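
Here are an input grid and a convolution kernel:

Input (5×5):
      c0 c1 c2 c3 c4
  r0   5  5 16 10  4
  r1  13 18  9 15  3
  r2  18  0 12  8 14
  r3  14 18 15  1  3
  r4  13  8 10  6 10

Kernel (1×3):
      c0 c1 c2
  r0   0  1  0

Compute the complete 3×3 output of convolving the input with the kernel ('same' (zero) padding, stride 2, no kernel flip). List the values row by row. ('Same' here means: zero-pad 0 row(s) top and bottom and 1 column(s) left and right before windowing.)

Output[0,0]: The receptive field on the zero-padded input at this output position is [0 5 5]. Elementwise product with the kernel and sum: 5·1.

5 16 4
18 12 14
13 10 10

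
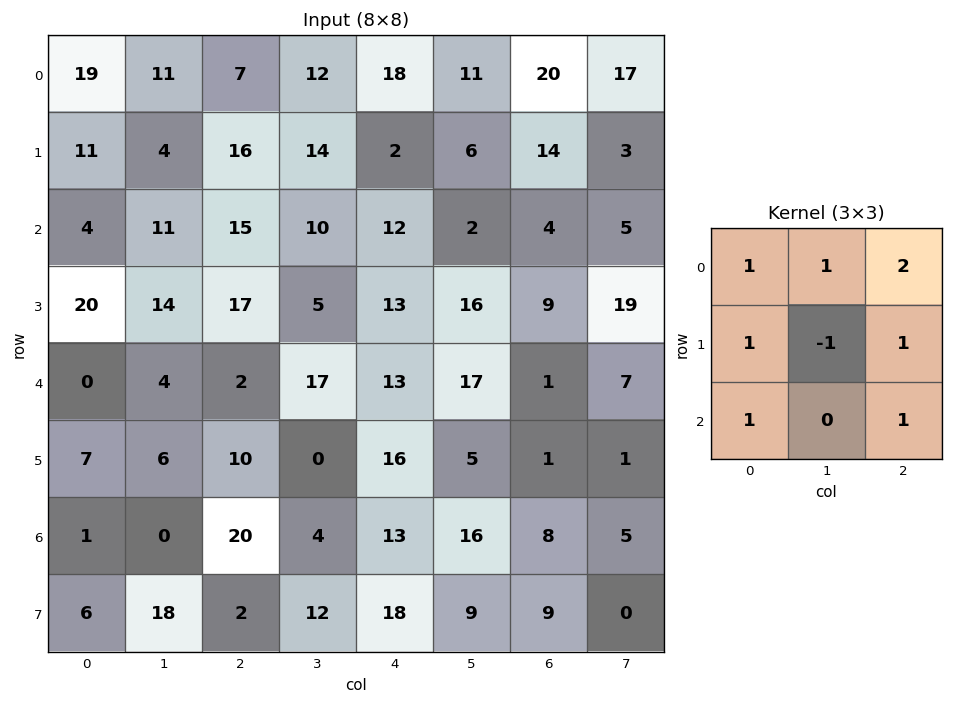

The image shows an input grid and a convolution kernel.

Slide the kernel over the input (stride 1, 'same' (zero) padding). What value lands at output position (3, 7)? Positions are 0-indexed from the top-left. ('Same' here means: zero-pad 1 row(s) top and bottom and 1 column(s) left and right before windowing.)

0

The receptive field on the zero-padded input at this output position is [4 5 0 / 9 19 0 / 1 7 0]. Elementwise product with the kernel and sum: 4·1 + 5·1 + 0·2 + 9·1 + 19·-1 + 0·1 + 1·1 + 0·1.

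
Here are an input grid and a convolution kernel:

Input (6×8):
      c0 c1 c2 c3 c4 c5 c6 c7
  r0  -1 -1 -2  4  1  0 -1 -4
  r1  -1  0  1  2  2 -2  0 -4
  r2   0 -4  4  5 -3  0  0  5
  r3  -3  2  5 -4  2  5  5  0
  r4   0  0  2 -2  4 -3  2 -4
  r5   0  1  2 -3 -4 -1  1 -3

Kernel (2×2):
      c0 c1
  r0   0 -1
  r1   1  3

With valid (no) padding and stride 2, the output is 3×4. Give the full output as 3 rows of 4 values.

Output[0,0]: The receptive field on the input at this output position is [-1 -1 / -1 0]. Elementwise product with the kernel and sum: -1·-1 + -1·1 + 0·3.
Output[0,1]: The receptive field on the input at this output position is [-2 4 / 1 2]. Elementwise product with the kernel and sum: 4·-1 + 1·1 + 2·3.

0 3 -4 -8
7 -12 17 0
3 -5 -4 -4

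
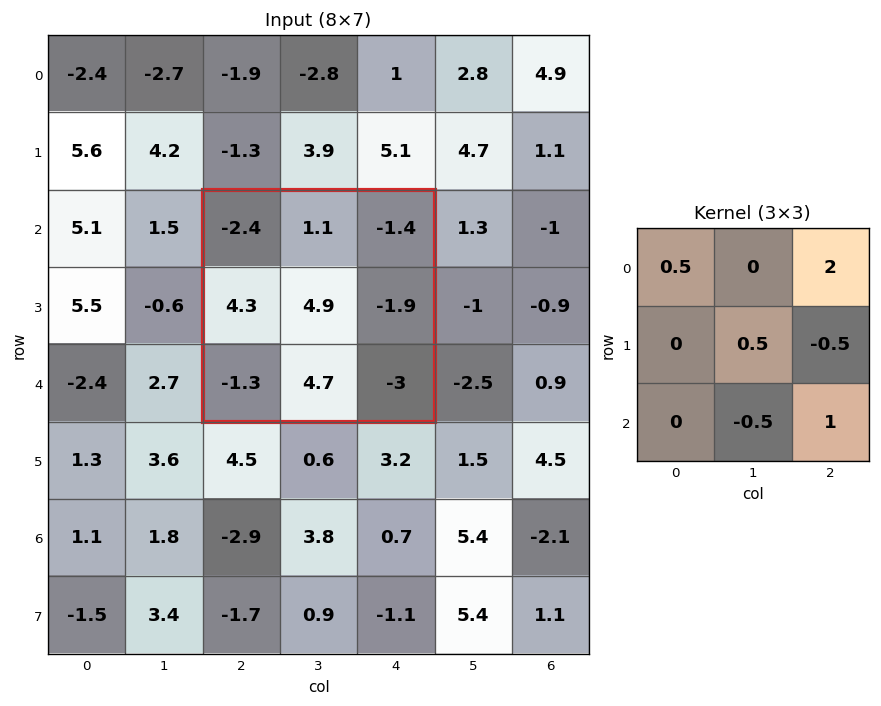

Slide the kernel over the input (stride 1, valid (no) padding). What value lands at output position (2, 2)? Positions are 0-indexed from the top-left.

The receptive field on the input at this output position is [-2.4 1.1 -1.4 / 4.3 4.9 -1.9 / -1.3 4.7 -3]. Elementwise product with the kernel and sum: -2.4·0.5 + -1.4·2 + 4.9·0.5 + -1.9·-0.5 + 4.7·-0.5 + -3·1.

-5.95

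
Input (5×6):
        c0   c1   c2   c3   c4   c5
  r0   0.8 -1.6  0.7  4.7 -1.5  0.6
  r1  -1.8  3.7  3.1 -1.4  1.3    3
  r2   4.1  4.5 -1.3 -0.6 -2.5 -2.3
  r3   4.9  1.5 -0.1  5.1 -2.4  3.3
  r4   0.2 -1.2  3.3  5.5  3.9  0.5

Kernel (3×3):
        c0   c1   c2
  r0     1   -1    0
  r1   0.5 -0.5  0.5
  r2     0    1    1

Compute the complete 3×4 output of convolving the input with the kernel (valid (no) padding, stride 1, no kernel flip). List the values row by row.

Output[0,0]: The receptive field on the input at this output position is [0.8 -1.6 0.7 / -1.8 3.7 3.1 / 4.1 4.5 -1.3]. Elementwise product with the kernel and sum: 0.8·1 + -1.6·-1 + -1.8·0.5 + 3.7·-0.5 + 3.1·0.5 + 4.5·1 + -1.3·1.

4.4 -4.6 -4.2 1.55
-4.95 8.2 5.6 -2
3.35 17.95 4.9 11.7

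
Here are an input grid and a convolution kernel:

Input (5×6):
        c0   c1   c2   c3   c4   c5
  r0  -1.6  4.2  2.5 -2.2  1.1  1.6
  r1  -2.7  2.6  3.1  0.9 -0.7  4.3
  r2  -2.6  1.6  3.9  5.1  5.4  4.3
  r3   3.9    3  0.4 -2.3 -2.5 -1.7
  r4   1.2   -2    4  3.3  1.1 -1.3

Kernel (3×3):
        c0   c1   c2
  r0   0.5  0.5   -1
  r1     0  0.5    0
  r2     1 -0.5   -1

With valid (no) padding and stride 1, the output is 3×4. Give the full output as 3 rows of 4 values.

-7.2 1.65 -4.55 -4.4
-0.35 9 9.3 -0.85
-4.7 -9.45 -0.8 3.75

Output[0,0]: The receptive field on the input at this output position is [-1.6 4.2 2.5 / -2.7 2.6 3.1 / -2.6 1.6 3.9]. Elementwise product with the kernel and sum: -1.6·0.5 + 4.2·0.5 + 2.5·-1 + 2.6·0.5 + -2.6·1 + 1.6·-0.5 + 3.9·-1.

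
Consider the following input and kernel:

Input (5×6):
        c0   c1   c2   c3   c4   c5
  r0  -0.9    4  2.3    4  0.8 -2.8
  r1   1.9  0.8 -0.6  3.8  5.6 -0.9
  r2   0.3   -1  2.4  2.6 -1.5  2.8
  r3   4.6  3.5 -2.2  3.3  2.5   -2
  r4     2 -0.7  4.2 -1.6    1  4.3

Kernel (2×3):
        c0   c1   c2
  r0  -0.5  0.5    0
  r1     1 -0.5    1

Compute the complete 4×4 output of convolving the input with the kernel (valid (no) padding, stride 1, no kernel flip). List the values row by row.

Output[0,0]: The receptive field on the input at this output position is [-0.9 4 2.3 / 1.9 0.8 -0.6]. Elementwise product with the kernel and sum: -0.9·-0.5 + 4·0.5 + 1.9·1 + 0.8·-0.5 + -0.6·1.
Output[0,1]: The receptive field on the input at this output position is [4 2.3 4 / 0.8 -0.6 3.8]. Elementwise product with the kernel and sum: 4·-0.5 + 2.3·0.5 + 0.8·1 + -0.6·-0.5 + 3.8·1.

3.35 4.05 3.95 -1.5
2.65 -0.3 1.8 7.05
-0 9.6 -1.25 -2
6 -7.25 8.75 1.8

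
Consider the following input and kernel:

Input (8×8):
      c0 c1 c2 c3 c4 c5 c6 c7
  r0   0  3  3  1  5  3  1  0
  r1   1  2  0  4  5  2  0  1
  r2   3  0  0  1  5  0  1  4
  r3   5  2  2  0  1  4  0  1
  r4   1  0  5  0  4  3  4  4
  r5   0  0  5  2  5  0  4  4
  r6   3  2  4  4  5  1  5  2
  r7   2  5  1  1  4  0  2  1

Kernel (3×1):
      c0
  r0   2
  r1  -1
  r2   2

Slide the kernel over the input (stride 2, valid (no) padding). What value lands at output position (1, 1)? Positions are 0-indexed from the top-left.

8

The receptive field on the input at this output position is [0 / 2 / 5]. Elementwise product with the kernel and sum: 0·2 + 2·-1 + 5·2.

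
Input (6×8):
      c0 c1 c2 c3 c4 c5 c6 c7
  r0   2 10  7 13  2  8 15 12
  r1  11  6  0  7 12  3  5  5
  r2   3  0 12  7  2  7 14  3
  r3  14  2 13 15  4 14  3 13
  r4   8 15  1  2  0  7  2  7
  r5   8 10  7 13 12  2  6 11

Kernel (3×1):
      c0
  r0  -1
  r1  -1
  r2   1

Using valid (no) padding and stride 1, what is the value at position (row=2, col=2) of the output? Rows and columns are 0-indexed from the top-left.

The receptive field on the input at this output position is [12 / 13 / 1]. Elementwise product with the kernel and sum: 12·-1 + 13·-1 + 1·1.

-24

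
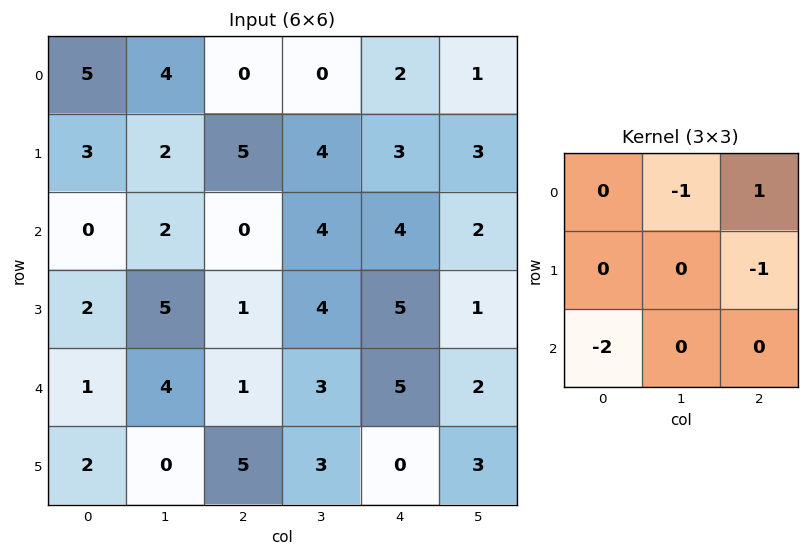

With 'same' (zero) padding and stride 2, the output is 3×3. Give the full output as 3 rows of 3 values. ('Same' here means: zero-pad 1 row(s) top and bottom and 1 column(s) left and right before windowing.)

-4 -4 -9
-3 -15 -10
-1 0 -12

Output[0,0]: The receptive field on the zero-padded input at this output position is [0 0 0 / 0 5 4 / 0 3 2]. Elementwise product with the kernel and sum: 0·-1 + 0·1 + 4·-1 + 0·-2.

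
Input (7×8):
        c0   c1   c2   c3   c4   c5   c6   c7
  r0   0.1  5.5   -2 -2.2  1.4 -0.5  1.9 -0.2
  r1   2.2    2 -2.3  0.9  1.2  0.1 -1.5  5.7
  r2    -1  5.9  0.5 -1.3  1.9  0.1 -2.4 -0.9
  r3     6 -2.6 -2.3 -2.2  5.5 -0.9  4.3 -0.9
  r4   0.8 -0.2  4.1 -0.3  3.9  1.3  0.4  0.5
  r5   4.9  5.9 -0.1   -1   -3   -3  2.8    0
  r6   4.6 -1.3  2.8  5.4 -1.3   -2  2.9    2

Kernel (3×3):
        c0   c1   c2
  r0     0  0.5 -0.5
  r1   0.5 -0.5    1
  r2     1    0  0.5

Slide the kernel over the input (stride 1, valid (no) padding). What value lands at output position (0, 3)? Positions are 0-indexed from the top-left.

-0.35

The receptive field on the input at this output position is [-2.2 1.4 -0.5 / 0.9 1.2 0.1 / -1.3 1.9 0.1]. Elementwise product with the kernel and sum: 1.4·0.5 + -0.5·-0.5 + 0.9·0.5 + 1.2·-0.5 + 0.1·1 + -1.3·1 + 0.1·0.5.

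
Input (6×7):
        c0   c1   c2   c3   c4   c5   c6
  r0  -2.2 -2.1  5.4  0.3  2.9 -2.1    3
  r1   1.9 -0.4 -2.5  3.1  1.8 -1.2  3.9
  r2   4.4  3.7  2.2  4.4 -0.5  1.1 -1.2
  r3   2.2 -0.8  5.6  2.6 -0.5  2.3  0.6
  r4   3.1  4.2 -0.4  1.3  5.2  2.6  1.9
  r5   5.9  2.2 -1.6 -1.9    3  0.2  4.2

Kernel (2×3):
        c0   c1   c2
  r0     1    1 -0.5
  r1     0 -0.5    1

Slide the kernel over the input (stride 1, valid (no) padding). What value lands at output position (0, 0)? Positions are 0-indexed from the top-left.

-9.3

The receptive field on the input at this output position is [-2.2 -2.1 5.4 / 1.9 -0.4 -2.5]. Elementwise product with the kernel and sum: -2.2·1 + -2.1·1 + 5.4·-0.5 + -0.4·-0.5 + -2.5·1.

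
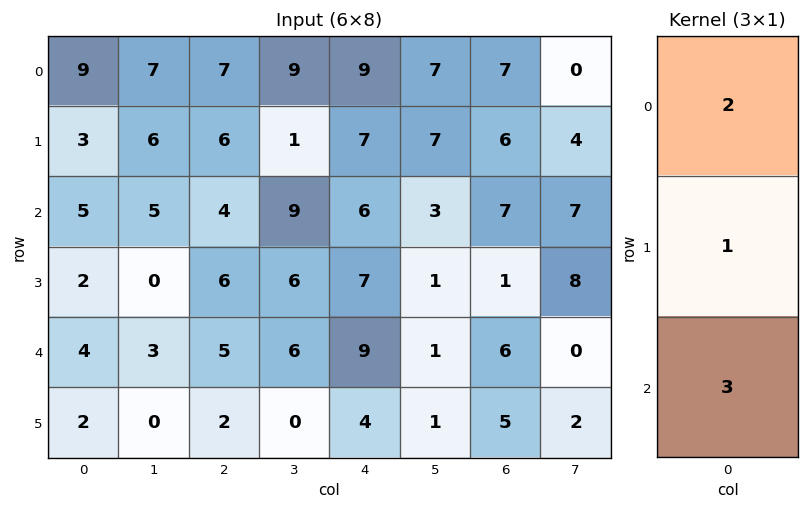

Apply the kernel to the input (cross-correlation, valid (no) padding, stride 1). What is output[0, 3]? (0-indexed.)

46

The receptive field on the input at this output position is [9 / 1 / 9]. Elementwise product with the kernel and sum: 9·2 + 1·1 + 9·3.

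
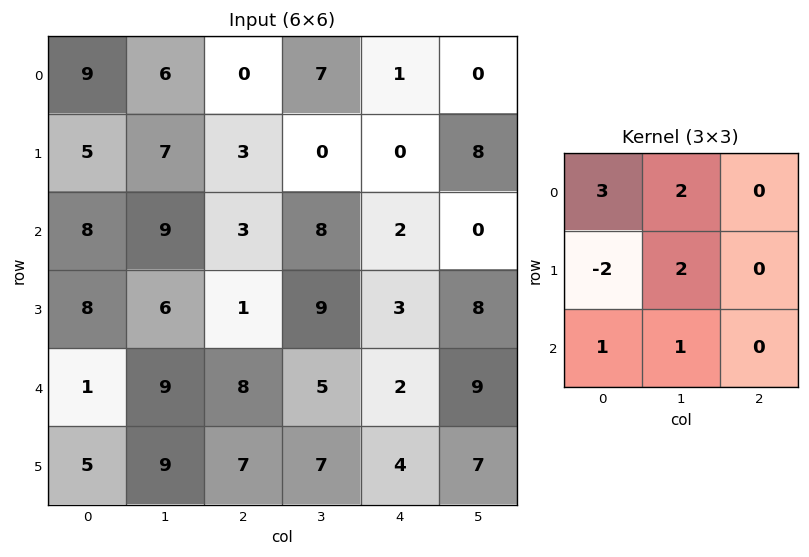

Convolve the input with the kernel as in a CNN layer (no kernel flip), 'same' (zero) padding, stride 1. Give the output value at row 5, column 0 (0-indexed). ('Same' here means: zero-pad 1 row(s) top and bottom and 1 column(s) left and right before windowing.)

12

The receptive field on the zero-padded input at this output position is [0 1 9 / 0 5 9 / 0 0 0]. Elementwise product with the kernel and sum: 0·3 + 1·2 + 0·-2 + 5·2 + 0·1 + 0·1.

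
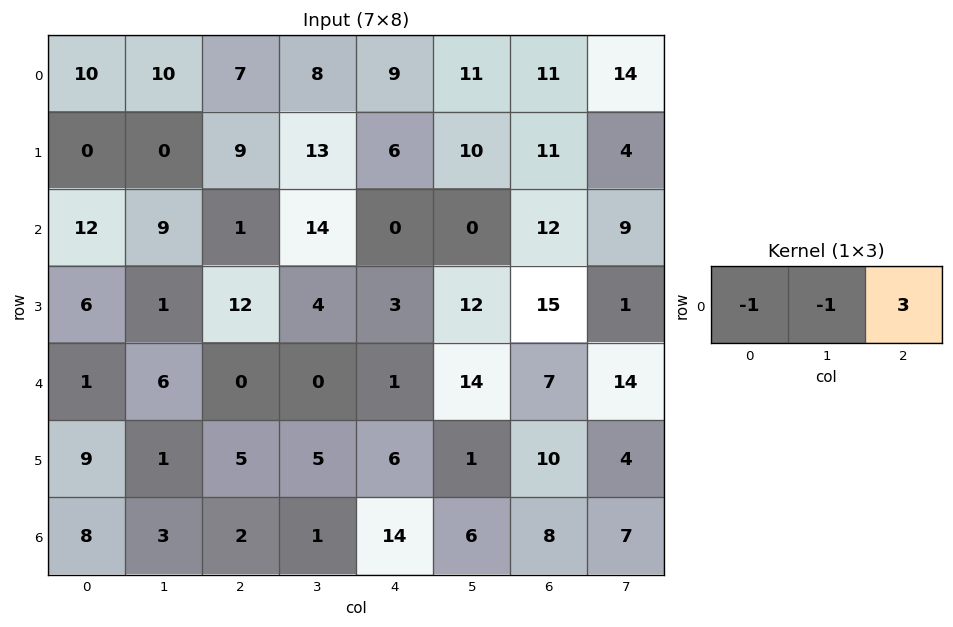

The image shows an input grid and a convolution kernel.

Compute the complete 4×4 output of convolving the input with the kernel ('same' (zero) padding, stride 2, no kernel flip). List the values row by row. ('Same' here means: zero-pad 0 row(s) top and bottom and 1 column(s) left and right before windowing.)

Output[0,0]: The receptive field on the zero-padded input at this output position is [0 10 10]. Elementwise product with the kernel and sum: 0·-1 + 10·-1 + 10·3.

20 7 16 20
15 32 -14 15
17 -6 41 21
1 -2 3 7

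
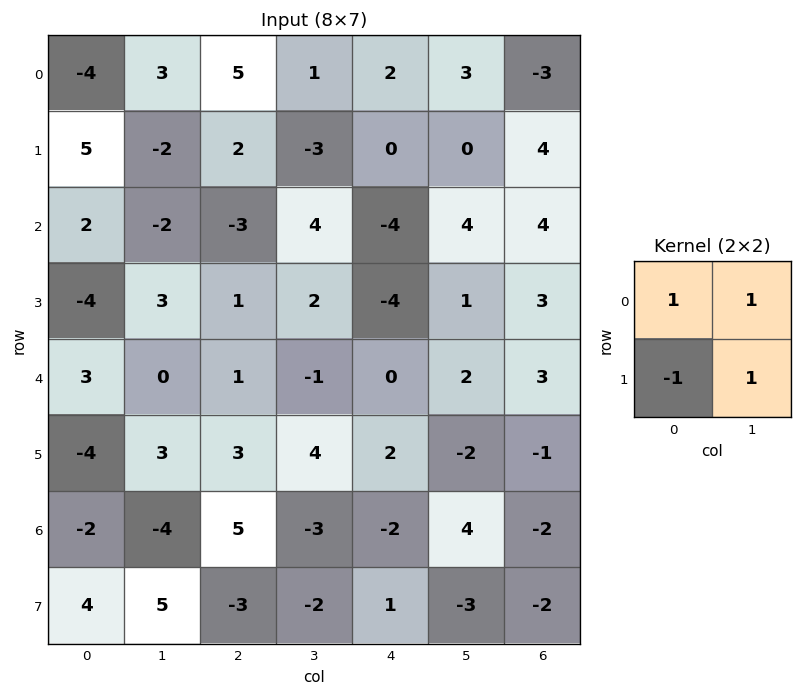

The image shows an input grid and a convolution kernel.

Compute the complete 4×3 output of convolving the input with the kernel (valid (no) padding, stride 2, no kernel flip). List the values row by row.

-8 1 5
7 2 5
10 1 -2
-5 3 -2

Output[0,0]: The receptive field on the input at this output position is [-4 3 / 5 -2]. Elementwise product with the kernel and sum: -4·1 + 3·1 + 5·-1 + -2·1.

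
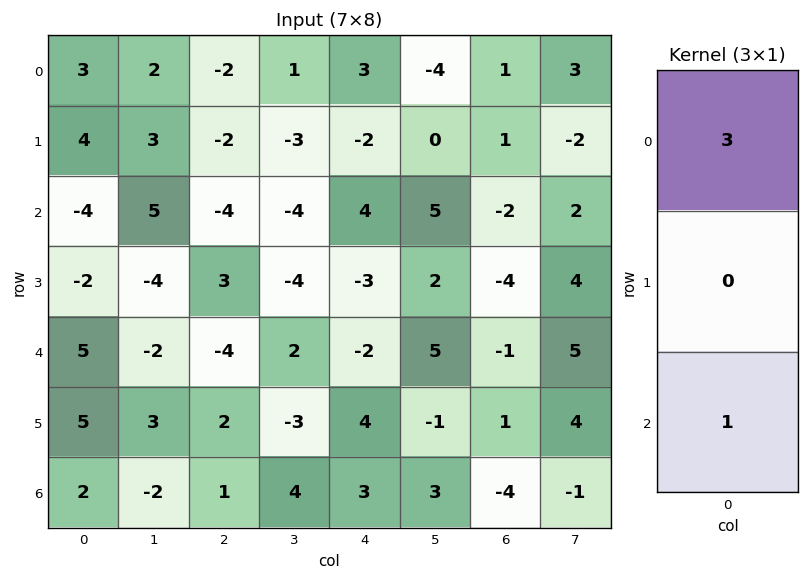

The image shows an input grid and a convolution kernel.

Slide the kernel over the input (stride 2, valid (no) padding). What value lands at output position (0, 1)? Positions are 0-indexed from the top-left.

The receptive field on the input at this output position is [-2 / -2 / -4]. Elementwise product with the kernel and sum: -2·3 + -4·1.

-10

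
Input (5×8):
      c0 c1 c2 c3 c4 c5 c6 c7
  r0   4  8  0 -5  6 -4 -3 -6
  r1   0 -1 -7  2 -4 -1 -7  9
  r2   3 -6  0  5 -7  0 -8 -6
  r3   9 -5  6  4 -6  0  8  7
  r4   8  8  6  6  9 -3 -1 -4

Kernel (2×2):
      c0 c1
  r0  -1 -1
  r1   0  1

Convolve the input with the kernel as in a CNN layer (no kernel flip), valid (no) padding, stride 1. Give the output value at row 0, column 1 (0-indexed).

-15

The receptive field on the input at this output position is [8 0 / -1 -7]. Elementwise product with the kernel and sum: 8·-1 + 0·-1 + -7·1.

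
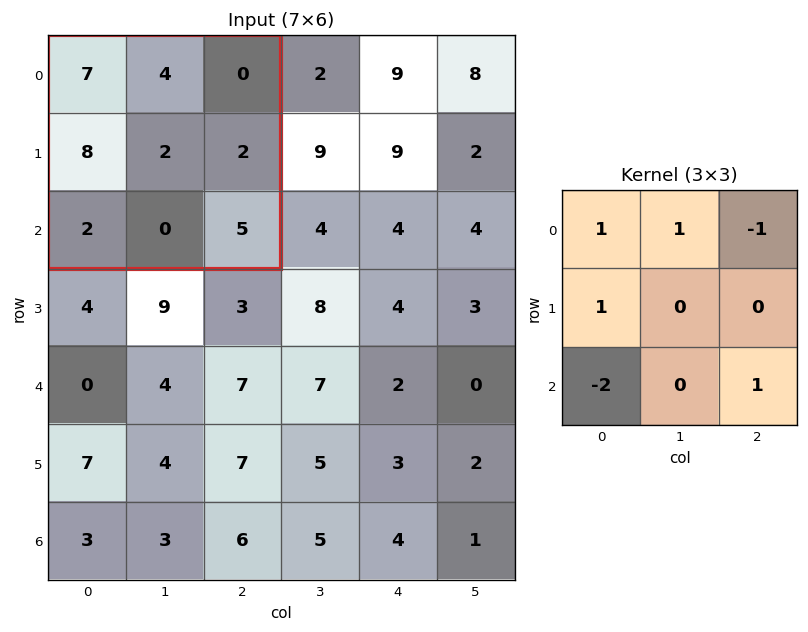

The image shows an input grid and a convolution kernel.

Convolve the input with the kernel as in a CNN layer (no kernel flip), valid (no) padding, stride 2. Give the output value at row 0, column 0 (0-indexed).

20

The receptive field on the input at this output position is [7 4 0 / 8 2 2 / 2 0 5]. Elementwise product with the kernel and sum: 7·1 + 4·1 + 0·-1 + 8·1 + 2·-2 + 5·1.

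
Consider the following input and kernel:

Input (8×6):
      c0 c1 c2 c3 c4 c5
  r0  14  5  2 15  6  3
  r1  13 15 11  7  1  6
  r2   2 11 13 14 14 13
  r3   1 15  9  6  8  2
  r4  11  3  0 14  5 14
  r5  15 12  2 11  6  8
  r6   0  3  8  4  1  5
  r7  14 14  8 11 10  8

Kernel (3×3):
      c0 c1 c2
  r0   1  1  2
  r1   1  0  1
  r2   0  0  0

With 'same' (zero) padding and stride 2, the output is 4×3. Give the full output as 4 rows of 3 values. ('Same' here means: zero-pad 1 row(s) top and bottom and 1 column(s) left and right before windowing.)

5 20 18
54 65 47
34 53 46
42 43 42

Output[0,0]: The receptive field on the zero-padded input at this output position is [0 0 0 / 0 14 5 / 0 13 15]. Elementwise product with the kernel and sum: 0·1 + 0·1 + 0·2 + 0·1 + 5·1.
Output[0,1]: The receptive field on the zero-padded input at this output position is [0 0 0 / 5 2 15 / 15 11 7]. Elementwise product with the kernel and sum: 0·1 + 0·1 + 0·2 + 5·1 + 15·1.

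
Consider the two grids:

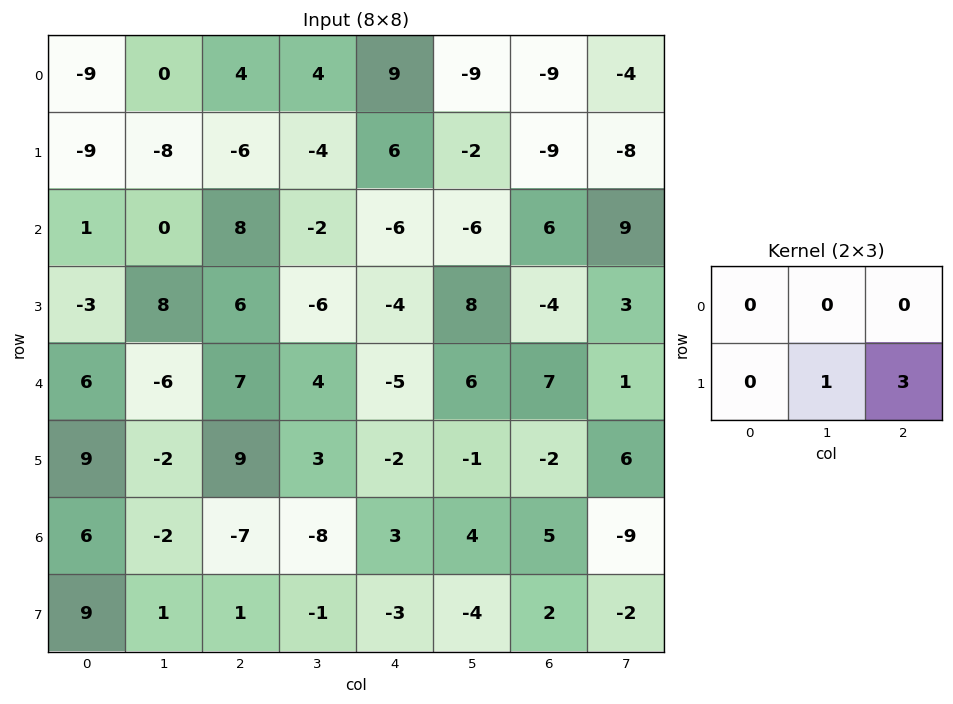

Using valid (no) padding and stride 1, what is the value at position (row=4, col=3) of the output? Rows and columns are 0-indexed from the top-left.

The receptive field on the input at this output position is [4 -5 6 / 3 -2 -1]. Elementwise product with the kernel and sum: -2·1 + -1·3.

-5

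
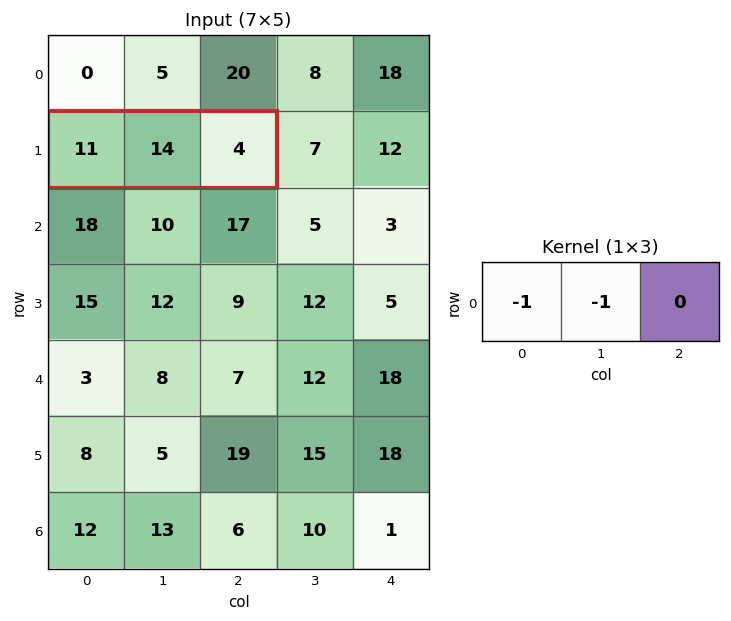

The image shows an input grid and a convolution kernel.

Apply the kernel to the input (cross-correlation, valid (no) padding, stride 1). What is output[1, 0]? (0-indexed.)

The receptive field on the input at this output position is [11 14 4]. Elementwise product with the kernel and sum: 11·-1 + 14·-1.

-25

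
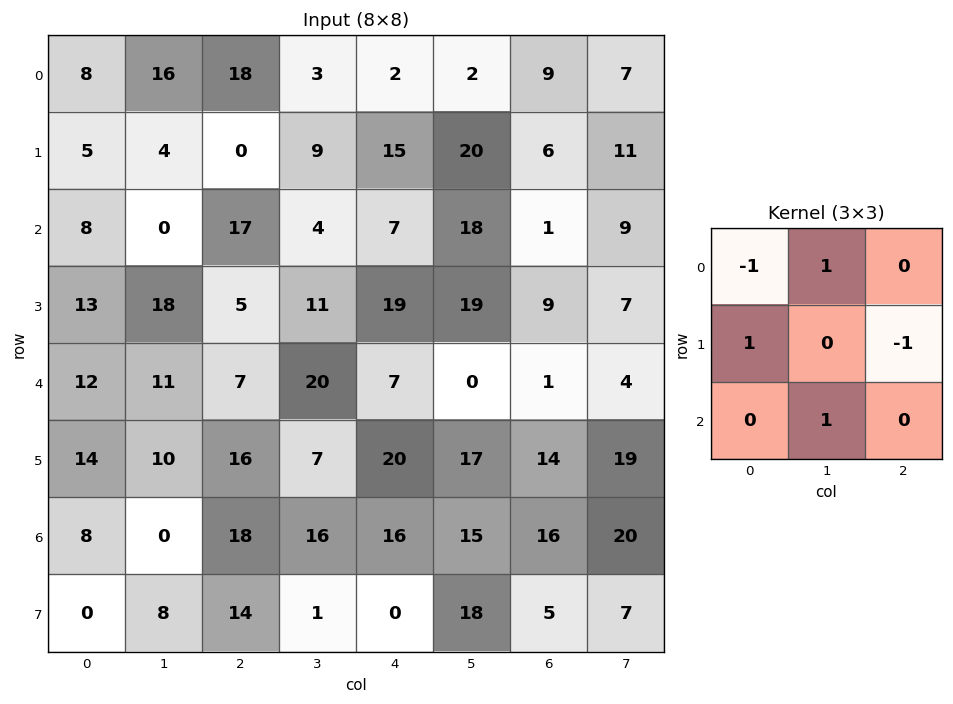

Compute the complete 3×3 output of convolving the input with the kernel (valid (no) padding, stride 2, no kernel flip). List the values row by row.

Output[0,0]: The receptive field on the input at this output position is [8 16 18 / 5 4 0 / 8 0 17]. Elementwise product with the kernel and sum: 8·-1 + 16·1 + 5·1 + 0·-1 + 0·1.

13 -26 27
11 -7 21
-3 25 14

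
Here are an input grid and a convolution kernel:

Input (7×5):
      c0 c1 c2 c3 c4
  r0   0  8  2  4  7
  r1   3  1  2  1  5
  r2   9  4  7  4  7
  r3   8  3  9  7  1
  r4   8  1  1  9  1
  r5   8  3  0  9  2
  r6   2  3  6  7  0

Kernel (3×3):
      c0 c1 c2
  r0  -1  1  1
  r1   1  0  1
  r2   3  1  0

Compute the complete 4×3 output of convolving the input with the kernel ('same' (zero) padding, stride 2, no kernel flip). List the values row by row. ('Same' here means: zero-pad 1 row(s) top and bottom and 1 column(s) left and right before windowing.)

Output[0,0]: The receptive field on the zero-padded input at this output position is [0 0 0 / 0 0 8 / 0 3 1]. Elementwise product with the kernel and sum: 0·-1 + 0·1 + 0·1 + 0·1 + 8·1 + 0·3 + 3·1.
Output[0,1]: The receptive field on the zero-padded input at this output position is [0 0 0 / 8 2 4 / 1 2 1]. Elementwise product with the kernel and sum: 0·-1 + 0·1 + 0·1 + 8·1 + 4·1 + 1·3 + 2·1.

11 17 12
16 28 30
20 32 32
14 16 0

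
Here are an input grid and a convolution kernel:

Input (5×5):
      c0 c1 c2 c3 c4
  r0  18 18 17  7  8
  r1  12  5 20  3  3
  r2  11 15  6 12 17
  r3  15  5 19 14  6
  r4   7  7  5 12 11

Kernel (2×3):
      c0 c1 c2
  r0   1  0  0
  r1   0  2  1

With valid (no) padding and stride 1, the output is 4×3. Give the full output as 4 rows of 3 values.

Output[0,0]: The receptive field on the input at this output position is [18 18 17 / 12 5 20]. Elementwise product with the kernel and sum: 18·1 + 5·2 + 20·1.
Output[0,1]: The receptive field on the input at this output position is [18 17 7 / 5 20 3]. Elementwise product with the kernel and sum: 18·1 + 20·2 + 3·1.

48 61 26
48 29 61
40 67 40
34 27 54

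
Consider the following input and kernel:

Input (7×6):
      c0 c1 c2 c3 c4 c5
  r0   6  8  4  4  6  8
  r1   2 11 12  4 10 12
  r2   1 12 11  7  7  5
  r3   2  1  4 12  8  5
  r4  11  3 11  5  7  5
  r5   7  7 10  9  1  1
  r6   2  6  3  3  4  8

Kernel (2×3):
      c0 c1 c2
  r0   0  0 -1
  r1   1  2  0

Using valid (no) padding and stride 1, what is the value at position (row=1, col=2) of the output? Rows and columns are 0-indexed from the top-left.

The receptive field on the input at this output position is [12 4 10 / 11 7 7]. Elementwise product with the kernel and sum: 10·-1 + 11·1 + 7·2.

15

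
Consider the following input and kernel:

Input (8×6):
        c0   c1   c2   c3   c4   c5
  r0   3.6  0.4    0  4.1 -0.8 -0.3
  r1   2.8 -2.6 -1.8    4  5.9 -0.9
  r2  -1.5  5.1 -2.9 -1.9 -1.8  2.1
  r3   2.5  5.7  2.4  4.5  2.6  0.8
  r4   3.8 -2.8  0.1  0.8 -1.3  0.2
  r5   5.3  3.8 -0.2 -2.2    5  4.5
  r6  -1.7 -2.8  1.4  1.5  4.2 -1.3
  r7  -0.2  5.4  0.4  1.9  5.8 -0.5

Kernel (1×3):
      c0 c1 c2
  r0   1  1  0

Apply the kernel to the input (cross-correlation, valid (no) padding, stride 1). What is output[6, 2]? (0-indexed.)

The receptive field on the input at this output position is [1.4 1.5 4.2]. Elementwise product with the kernel and sum: 1.4·1 + 1.5·1.

2.9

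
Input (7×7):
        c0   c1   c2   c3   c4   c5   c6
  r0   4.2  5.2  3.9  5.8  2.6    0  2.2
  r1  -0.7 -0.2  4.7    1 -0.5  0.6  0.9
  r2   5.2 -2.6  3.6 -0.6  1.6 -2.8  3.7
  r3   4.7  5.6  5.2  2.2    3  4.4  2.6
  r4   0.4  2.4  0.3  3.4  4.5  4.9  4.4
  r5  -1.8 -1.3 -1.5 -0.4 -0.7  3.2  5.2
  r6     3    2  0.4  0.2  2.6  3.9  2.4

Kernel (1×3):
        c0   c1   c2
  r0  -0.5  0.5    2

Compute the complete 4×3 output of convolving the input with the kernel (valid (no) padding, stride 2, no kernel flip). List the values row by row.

8.3 6.15 3.1
3.3 1.1 5.2
1.6 10.55 9
0.3 5.1 5.45

Output[0,0]: The receptive field on the input at this output position is [4.2 5.2 3.9]. Elementwise product with the kernel and sum: 4.2·-0.5 + 5.2·0.5 + 3.9·2.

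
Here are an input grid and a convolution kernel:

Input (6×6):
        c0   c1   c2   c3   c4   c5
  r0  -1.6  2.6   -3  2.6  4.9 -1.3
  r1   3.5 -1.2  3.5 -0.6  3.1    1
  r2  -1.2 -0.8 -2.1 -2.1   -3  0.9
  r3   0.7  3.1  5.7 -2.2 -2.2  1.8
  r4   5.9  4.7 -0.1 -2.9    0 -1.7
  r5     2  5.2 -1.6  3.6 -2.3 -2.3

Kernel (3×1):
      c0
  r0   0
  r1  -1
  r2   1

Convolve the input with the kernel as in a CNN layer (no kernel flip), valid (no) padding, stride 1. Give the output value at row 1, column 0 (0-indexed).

The receptive field on the input at this output position is [3.5 / -1.2 / 0.7]. Elementwise product with the kernel and sum: -1.2·-1 + 0.7·1.

1.9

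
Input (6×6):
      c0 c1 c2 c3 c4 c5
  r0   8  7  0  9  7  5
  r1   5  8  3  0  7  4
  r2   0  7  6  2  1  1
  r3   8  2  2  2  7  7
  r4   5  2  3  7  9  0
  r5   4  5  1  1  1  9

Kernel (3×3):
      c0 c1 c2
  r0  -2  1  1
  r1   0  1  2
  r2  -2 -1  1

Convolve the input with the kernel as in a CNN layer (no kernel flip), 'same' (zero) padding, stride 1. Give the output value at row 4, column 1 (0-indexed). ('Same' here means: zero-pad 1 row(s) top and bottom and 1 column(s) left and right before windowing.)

The receptive field on the zero-padded input at this output position is [8 2 2 / 5 2 3 / 4 5 1]. Elementwise product with the kernel and sum: 8·-2 + 2·1 + 2·1 + 2·1 + 3·2 + 4·-2 + 5·-1 + 1·1.

-16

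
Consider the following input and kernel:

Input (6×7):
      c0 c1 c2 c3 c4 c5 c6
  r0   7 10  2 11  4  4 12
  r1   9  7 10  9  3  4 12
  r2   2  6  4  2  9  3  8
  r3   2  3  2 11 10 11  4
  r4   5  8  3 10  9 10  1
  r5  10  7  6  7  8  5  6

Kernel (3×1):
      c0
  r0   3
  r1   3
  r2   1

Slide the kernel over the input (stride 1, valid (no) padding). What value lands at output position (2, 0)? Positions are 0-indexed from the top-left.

17

The receptive field on the input at this output position is [2 / 2 / 5]. Elementwise product with the kernel and sum: 2·3 + 2·3 + 5·1.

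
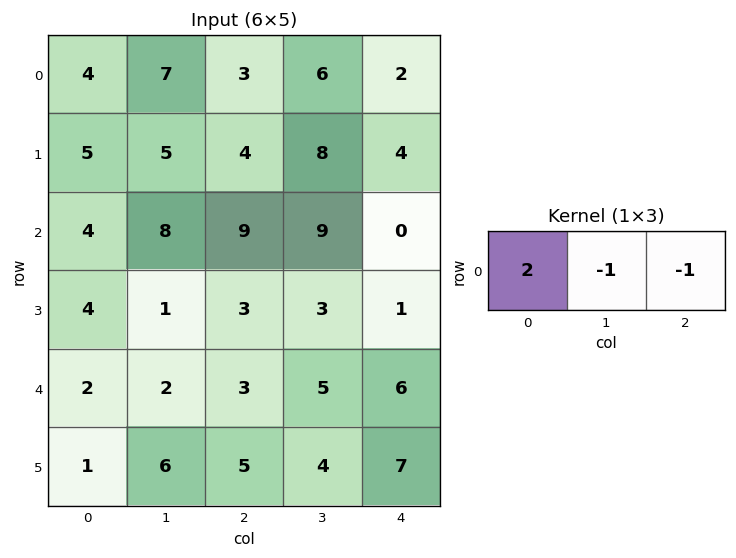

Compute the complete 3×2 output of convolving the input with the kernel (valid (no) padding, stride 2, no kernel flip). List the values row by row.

Output[0,0]: The receptive field on the input at this output position is [4 7 3]. Elementwise product with the kernel and sum: 4·2 + 7·-1 + 3·-1.
Output[0,1]: The receptive field on the input at this output position is [3 6 2]. Elementwise product with the kernel and sum: 3·2 + 6·-1 + 2·-1.

-2 -2
-9 9
-1 -5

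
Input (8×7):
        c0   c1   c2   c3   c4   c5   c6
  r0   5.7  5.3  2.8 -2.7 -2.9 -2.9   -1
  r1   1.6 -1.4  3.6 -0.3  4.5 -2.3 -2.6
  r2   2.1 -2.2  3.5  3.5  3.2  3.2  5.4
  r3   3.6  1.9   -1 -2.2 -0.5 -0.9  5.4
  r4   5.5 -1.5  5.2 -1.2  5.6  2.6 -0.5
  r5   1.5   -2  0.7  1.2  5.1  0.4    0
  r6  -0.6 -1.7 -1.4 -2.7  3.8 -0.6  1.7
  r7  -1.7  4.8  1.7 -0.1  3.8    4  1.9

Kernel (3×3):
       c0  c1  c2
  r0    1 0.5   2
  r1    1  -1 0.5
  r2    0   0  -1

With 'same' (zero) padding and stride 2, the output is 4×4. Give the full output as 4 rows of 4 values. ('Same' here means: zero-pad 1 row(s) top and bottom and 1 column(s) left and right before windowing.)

-1.65 1.45 1.05 -1.9
-7.1 -1.95 0.15 -5.8
1.35 -11.5 -10.15 4.9
-8.3 -0.8 -6.25 -1.9

Output[0,0]: The receptive field on the zero-padded input at this output position is [0 0 0 / 0 5.7 5.3 / 0 1.6 -1.4]. Elementwise product with the kernel and sum: 0·1 + 0·0.5 + 0·2 + 0·1 + 5.7·-1 + 5.3·0.5 + -1.4·-1.
Output[0,1]: The receptive field on the zero-padded input at this output position is [0 0 0 / 5.3 2.8 -2.7 / -1.4 3.6 -0.3]. Elementwise product with the kernel and sum: 0·1 + 0·0.5 + 0·2 + 5.3·1 + 2.8·-1 + -2.7·0.5 + -0.3·-1.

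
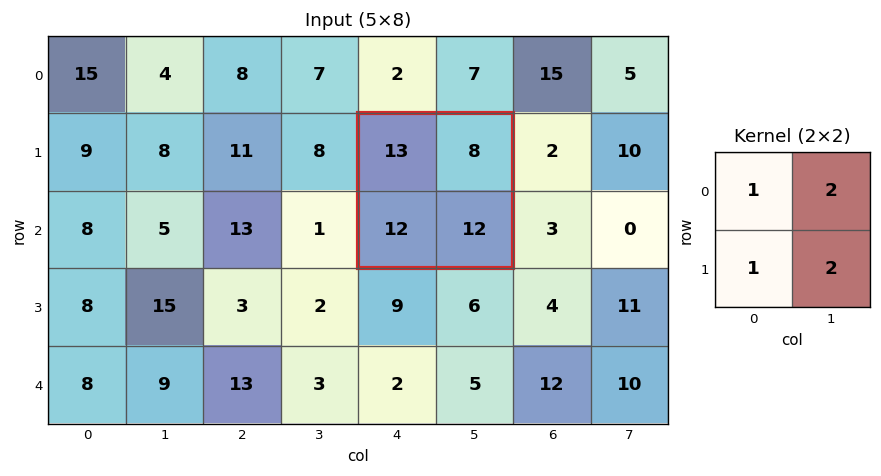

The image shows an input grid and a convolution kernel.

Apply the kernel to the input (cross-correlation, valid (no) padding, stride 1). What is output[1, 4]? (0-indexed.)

65

The receptive field on the input at this output position is [13 8 / 12 12]. Elementwise product with the kernel and sum: 13·1 + 8·2 + 12·1 + 12·2.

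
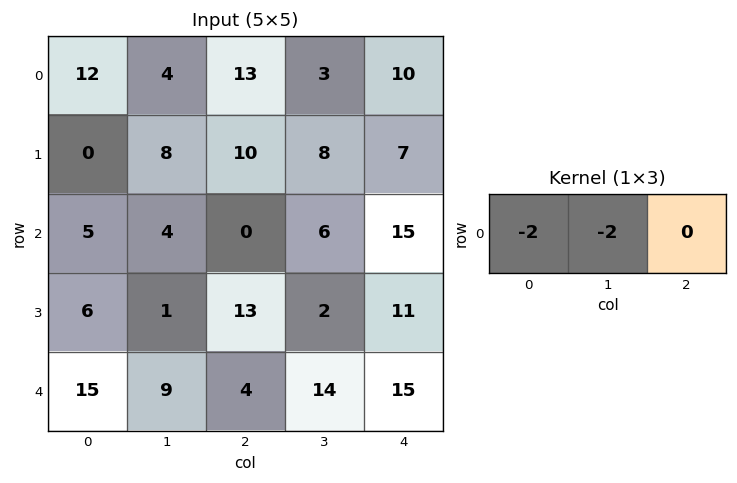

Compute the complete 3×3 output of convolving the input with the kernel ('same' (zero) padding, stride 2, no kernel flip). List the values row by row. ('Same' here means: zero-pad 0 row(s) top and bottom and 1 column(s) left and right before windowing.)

Output[0,0]: The receptive field on the zero-padded input at this output position is [0 12 4]. Elementwise product with the kernel and sum: 0·-2 + 12·-2.
Output[0,1]: The receptive field on the zero-padded input at this output position is [4 13 3]. Elementwise product with the kernel and sum: 4·-2 + 13·-2.

-24 -34 -26
-10 -8 -42
-30 -26 -58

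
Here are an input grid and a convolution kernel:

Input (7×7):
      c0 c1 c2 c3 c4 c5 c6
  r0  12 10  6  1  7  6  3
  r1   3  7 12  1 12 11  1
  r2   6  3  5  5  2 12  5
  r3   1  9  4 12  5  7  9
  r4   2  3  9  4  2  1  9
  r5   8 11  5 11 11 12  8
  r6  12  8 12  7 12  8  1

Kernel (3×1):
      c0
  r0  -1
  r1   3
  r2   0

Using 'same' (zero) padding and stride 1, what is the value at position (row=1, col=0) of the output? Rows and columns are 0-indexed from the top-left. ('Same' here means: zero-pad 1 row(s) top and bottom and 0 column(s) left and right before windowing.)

The receptive field on the zero-padded input at this output position is [12 / 3 / 6]. Elementwise product with the kernel and sum: 12·-1 + 3·3.

-3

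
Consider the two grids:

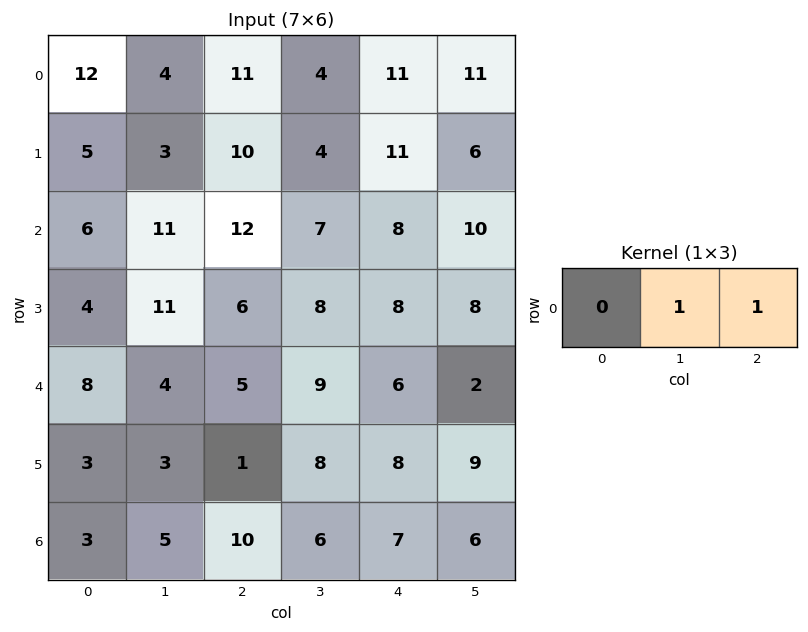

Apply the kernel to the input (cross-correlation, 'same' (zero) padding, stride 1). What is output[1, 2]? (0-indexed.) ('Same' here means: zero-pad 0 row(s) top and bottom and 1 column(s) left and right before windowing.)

14

The receptive field on the zero-padded input at this output position is [3 10 4]. Elementwise product with the kernel and sum: 10·1 + 4·1.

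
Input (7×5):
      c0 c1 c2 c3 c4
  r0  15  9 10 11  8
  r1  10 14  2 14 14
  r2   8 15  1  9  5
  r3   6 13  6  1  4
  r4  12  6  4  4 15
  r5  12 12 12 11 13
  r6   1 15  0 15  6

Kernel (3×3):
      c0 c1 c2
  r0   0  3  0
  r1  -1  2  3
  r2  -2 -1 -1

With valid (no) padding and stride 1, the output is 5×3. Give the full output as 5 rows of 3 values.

Output[0,0]: The receptive field on the input at this output position is [15 9 10 / 10 14 2 / 8 15 1]. Elementwise product with the kernel and sum: 9·3 + 10·-1 + 14·2 + 2·3 + 8·-2 + 15·-1 + 1·-1.

19 22 85
36 -13 57
49 -15 8
3 -15 4
49 12 40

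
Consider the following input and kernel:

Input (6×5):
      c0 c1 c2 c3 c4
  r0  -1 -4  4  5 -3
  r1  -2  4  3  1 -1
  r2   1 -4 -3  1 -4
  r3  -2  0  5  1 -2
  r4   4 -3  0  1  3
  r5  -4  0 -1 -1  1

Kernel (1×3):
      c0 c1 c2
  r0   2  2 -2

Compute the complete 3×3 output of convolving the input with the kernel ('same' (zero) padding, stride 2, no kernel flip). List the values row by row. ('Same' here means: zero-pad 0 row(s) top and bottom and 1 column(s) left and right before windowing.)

Output[0,0]: The receptive field on the zero-padded input at this output position is [0 -1 -4]. Elementwise product with the kernel and sum: 0·2 + -1·2 + -4·-2.
Output[0,1]: The receptive field on the zero-padded input at this output position is [-4 4 5]. Elementwise product with the kernel and sum: -4·2 + 4·2 + 5·-2.

6 -10 4
10 -16 -6
14 -8 8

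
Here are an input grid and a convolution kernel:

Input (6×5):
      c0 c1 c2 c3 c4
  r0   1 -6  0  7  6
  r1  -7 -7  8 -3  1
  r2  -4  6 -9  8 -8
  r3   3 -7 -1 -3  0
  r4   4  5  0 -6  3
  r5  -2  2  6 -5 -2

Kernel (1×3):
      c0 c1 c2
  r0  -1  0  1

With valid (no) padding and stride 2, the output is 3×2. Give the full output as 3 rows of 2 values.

-1 6
-5 1
-4 3

Output[0,0]: The receptive field on the input at this output position is [1 -6 0]. Elementwise product with the kernel and sum: 1·-1 + 0·1.
Output[0,1]: The receptive field on the input at this output position is [0 7 6]. Elementwise product with the kernel and sum: 0·-1 + 6·1.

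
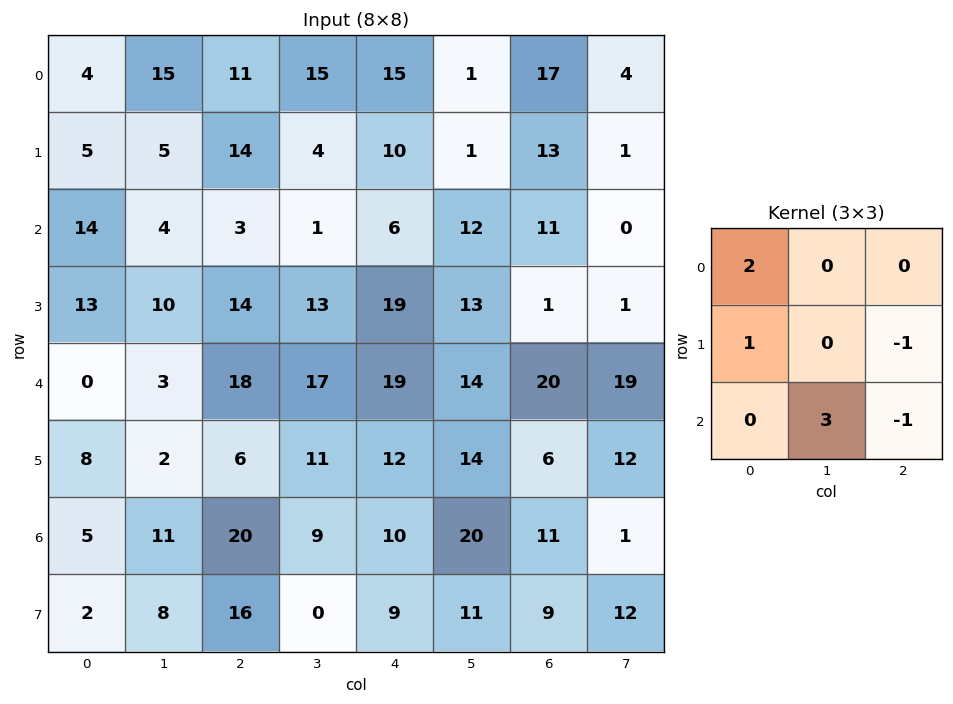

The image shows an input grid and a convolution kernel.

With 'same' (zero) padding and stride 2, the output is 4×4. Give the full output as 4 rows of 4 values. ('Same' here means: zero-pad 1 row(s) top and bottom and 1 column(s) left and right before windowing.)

-5 38 43 35
25 42 41 16
19 13 51 27
-13 54 27 62

Output[0,0]: The receptive field on the zero-padded input at this output position is [0 0 0 / 0 4 15 / 0 5 5]. Elementwise product with the kernel and sum: 0·2 + 0·1 + 15·-1 + 5·3 + 5·-1.
Output[0,1]: The receptive field on the zero-padded input at this output position is [0 0 0 / 15 11 15 / 5 14 4]. Elementwise product with the kernel and sum: 0·2 + 15·1 + 15·-1 + 14·3 + 4·-1.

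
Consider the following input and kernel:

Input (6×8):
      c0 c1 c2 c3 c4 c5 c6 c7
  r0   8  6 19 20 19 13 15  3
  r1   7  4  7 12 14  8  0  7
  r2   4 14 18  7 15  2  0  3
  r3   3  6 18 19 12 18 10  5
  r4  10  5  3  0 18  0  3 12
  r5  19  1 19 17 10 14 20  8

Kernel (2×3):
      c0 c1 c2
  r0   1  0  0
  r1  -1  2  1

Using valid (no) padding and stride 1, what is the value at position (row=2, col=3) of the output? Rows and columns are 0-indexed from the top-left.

30

The receptive field on the input at this output position is [7 15 2 / 19 12 18]. Elementwise product with the kernel and sum: 7·1 + 19·-1 + 12·2 + 18·1.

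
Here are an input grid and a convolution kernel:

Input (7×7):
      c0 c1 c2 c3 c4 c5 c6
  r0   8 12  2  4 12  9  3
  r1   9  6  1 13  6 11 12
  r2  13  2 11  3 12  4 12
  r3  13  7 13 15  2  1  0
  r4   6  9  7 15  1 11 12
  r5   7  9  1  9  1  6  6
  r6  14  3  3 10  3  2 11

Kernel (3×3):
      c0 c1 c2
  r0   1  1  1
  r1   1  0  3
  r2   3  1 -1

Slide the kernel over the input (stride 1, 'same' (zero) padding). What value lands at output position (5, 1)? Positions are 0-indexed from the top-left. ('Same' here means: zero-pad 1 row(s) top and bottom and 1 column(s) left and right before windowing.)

The receptive field on the zero-padded input at this output position is [6 9 7 / 7 9 1 / 14 3 3]. Elementwise product with the kernel and sum: 6·1 + 9·1 + 7·1 + 7·1 + 1·3 + 14·3 + 3·1 + 3·-1.

74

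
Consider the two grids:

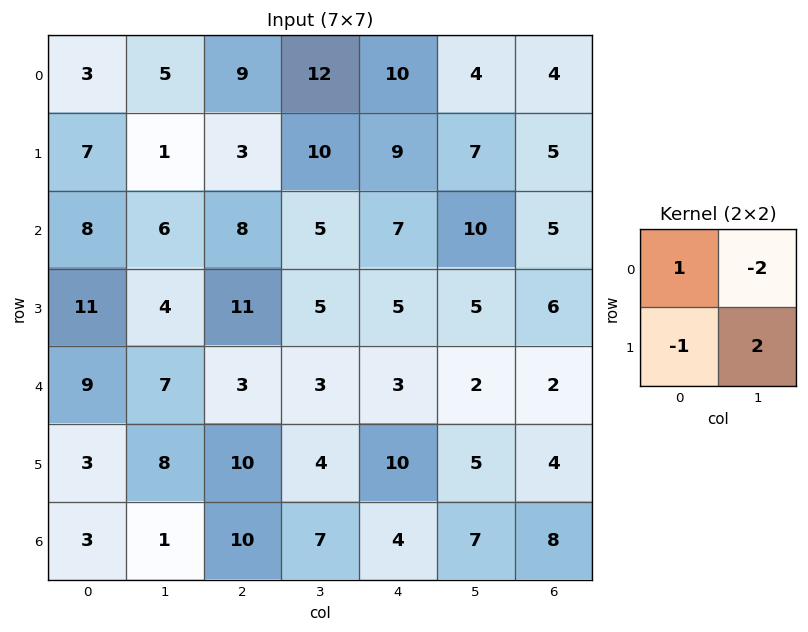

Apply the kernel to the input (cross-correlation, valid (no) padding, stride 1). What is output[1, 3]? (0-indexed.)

1

The receptive field on the input at this output position is [10 9 / 5 7]. Elementwise product with the kernel and sum: 10·1 + 9·-2 + 5·-1 + 7·2.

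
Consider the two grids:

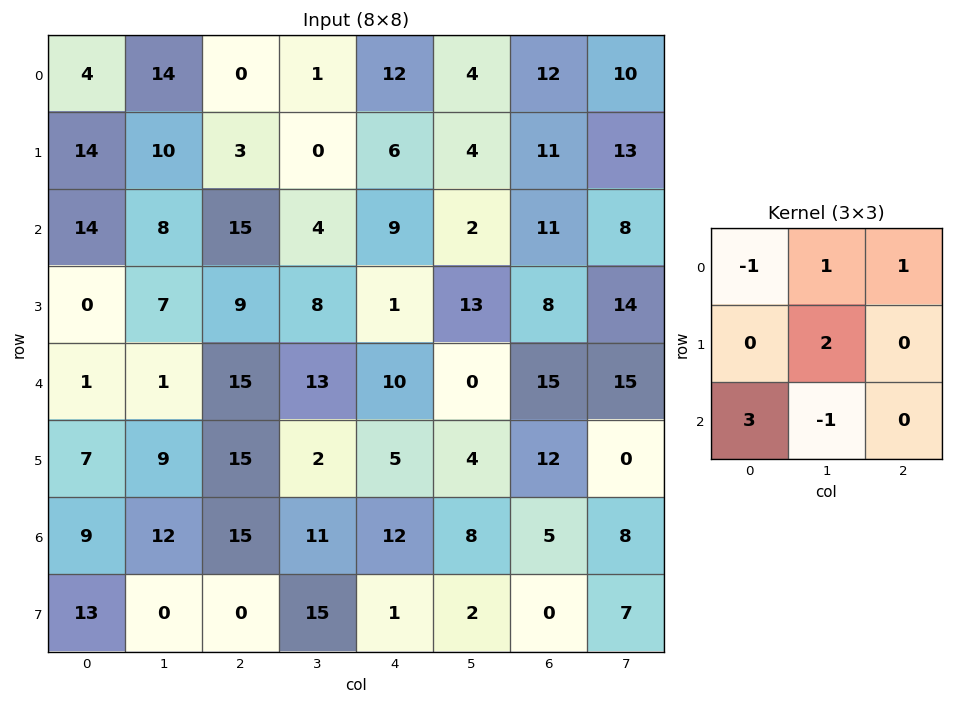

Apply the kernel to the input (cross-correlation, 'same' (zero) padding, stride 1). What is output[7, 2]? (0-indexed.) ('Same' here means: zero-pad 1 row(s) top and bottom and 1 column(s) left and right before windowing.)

14

The receptive field on the zero-padded input at this output position is [12 15 11 / 0 0 15 / 0 0 0]. Elementwise product with the kernel and sum: 12·-1 + 15·1 + 11·1 + 0·2 + 0·3 + 0·-1.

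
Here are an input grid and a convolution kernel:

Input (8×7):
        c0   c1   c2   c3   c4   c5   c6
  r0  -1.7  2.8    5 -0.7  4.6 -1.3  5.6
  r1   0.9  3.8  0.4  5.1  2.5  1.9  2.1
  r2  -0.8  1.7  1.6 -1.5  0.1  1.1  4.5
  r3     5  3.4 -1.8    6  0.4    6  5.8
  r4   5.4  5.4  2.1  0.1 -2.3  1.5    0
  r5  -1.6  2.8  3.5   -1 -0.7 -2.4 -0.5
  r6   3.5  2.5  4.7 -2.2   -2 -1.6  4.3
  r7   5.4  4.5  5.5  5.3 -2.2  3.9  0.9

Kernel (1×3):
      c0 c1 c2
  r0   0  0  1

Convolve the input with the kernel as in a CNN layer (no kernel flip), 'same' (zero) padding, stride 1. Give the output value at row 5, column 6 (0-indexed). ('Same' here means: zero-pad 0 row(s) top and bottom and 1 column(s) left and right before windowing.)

The receptive field on the zero-padded input at this output position is [-2.4 -0.5 0]. Elementwise product with the kernel and sum: 0·1.

0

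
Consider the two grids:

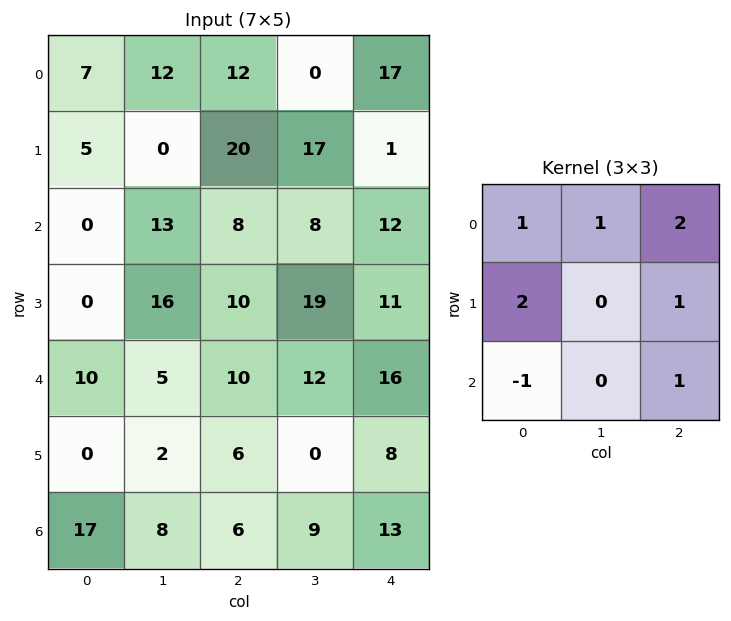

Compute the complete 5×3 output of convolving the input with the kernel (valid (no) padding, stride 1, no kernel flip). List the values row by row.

Output[0,0]: The receptive field on the input at this output position is [7 12 12 / 5 0 20 / 0 13 8]. Elementwise product with the kernel and sum: 7·1 + 12·1 + 12·2 + 5·2 + 20·1 + 0·-1 + 8·1.

81 36 91
63 91 68
39 95 77
72 84 89
30 44 81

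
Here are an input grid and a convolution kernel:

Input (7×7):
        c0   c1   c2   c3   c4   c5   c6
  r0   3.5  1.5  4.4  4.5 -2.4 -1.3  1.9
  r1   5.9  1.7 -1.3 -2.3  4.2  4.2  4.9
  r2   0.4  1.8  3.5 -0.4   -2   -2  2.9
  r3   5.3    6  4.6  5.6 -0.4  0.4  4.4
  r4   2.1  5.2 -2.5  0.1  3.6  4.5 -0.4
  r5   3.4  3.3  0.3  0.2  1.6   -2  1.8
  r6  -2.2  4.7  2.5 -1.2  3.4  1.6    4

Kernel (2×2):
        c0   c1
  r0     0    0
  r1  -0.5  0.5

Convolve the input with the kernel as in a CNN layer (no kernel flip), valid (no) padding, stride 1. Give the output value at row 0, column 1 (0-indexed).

-1.5

The receptive field on the input at this output position is [1.5 4.4 / 1.7 -1.3]. Elementwise product with the kernel and sum: 1.7·-0.5 + -1.3·0.5.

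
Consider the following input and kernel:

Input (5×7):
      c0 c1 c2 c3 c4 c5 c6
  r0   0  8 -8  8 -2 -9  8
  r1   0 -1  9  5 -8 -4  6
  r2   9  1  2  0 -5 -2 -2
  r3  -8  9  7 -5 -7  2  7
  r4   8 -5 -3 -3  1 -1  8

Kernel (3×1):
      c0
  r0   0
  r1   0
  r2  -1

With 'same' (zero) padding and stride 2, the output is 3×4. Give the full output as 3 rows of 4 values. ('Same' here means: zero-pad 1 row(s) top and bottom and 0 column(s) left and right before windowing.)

0 -9 8 -6
8 -7 7 -7
0 0 0 0

Output[0,0]: The receptive field on the zero-padded input at this output position is [0 / 0 / 0]. Elementwise product with the kernel and sum: 0·-1.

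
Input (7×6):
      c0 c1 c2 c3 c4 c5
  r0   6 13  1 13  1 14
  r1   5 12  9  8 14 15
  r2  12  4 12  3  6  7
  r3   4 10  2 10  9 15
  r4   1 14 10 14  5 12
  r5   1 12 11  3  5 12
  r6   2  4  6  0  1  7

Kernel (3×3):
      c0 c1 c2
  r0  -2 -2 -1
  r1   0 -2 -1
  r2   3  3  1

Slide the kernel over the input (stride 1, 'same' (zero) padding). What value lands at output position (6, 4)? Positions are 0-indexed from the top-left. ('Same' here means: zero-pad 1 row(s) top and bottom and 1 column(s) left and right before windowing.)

The receptive field on the zero-padded input at this output position is [3 5 12 / 0 1 7 / 0 0 0]. Elementwise product with the kernel and sum: 3·-2 + 5·-2 + 12·-1 + 1·-2 + 7·-1 + 0·3 + 0·3 + 0·1.

-37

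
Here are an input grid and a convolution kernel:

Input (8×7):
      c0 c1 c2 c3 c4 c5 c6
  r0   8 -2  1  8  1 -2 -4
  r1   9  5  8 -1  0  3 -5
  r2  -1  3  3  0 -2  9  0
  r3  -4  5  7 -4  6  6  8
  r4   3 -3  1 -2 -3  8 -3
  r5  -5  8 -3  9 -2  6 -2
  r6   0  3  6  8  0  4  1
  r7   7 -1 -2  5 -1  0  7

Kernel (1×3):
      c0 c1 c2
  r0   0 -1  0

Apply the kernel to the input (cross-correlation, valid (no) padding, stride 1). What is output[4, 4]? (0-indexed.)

The receptive field on the input at this output position is [-3 8 -3]. Elementwise product with the kernel and sum: 8·-1.

-8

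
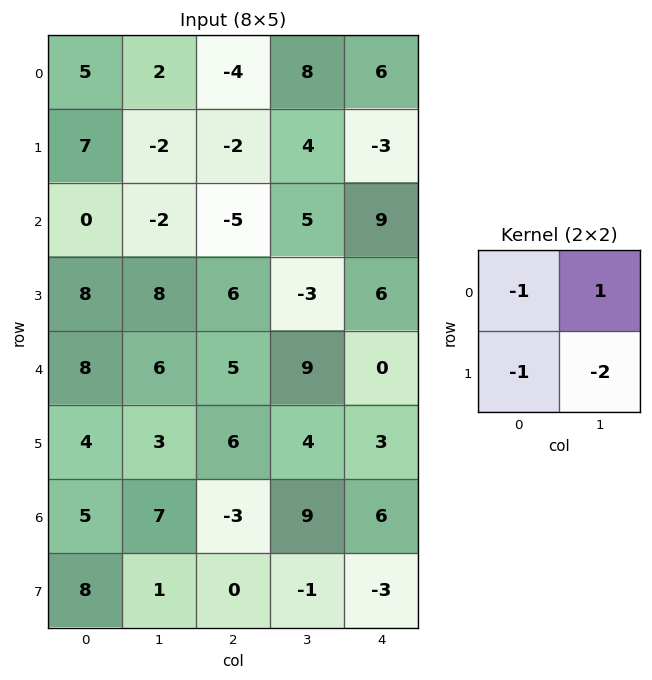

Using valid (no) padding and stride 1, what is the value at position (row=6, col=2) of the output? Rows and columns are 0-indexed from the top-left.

14

The receptive field on the input at this output position is [-3 9 / 0 -1]. Elementwise product with the kernel and sum: -3·-1 + 9·1 + 0·-1 + -1·-2.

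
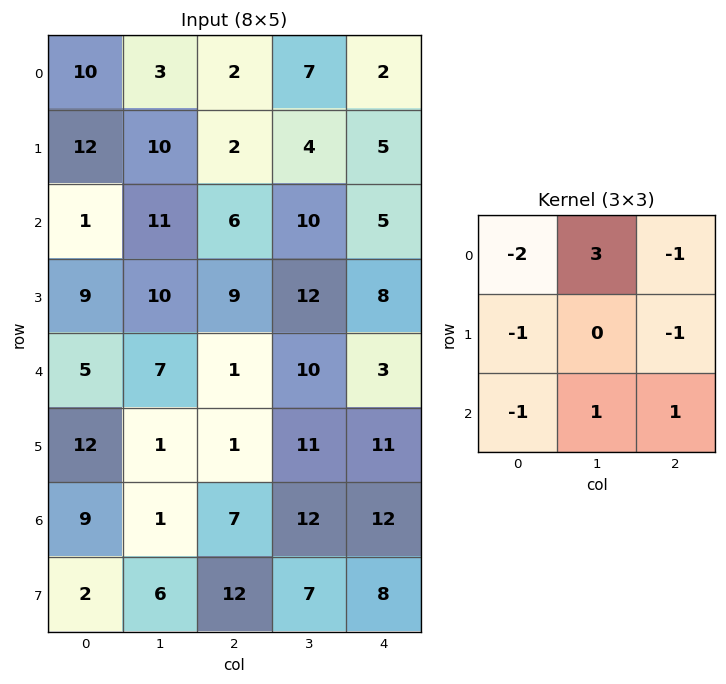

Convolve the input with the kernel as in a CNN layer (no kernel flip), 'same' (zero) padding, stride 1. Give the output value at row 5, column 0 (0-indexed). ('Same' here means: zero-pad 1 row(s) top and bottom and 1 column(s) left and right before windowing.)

The receptive field on the zero-padded input at this output position is [0 5 7 / 0 12 1 / 0 9 1]. Elementwise product with the kernel and sum: 0·-2 + 5·3 + 7·-1 + 0·-1 + 1·-1 + 0·-1 + 9·1 + 1·1.

17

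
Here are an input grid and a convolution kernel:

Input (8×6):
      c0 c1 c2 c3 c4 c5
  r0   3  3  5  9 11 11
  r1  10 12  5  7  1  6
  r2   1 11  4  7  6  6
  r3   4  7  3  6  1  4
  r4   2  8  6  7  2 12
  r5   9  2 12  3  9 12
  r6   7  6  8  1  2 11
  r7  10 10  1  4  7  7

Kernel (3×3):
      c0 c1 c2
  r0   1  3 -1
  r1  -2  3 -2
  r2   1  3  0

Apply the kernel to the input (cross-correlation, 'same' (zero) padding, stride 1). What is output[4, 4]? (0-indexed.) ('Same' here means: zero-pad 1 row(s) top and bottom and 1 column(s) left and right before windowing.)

3

The receptive field on the zero-padded input at this output position is [6 1 4 / 7 2 12 / 3 9 12]. Elementwise product with the kernel and sum: 6·1 + 1·3 + 4·-1 + 7·-2 + 2·3 + 12·-2 + 3·1 + 9·3.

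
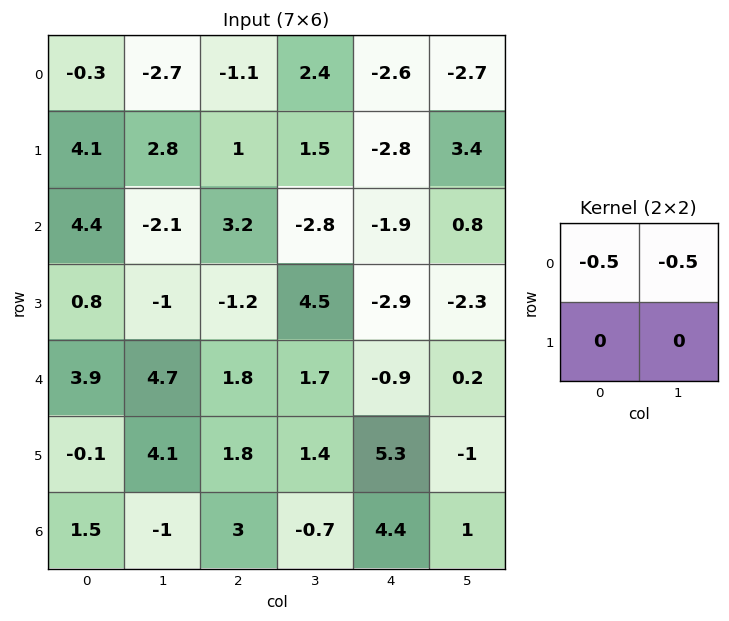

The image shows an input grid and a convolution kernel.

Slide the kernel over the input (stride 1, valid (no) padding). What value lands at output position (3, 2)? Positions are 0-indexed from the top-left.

The receptive field on the input at this output position is [-1.2 4.5 / 1.8 1.7]. Elementwise product with the kernel and sum: -1.2·-0.5 + 4.5·-0.5.

-1.65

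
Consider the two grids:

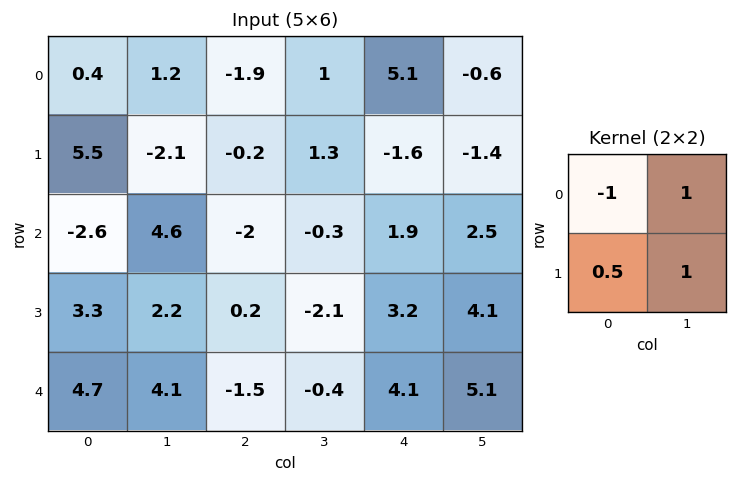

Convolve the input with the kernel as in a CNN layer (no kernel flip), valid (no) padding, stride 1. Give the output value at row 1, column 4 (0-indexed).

3.65

The receptive field on the input at this output position is [-1.6 -1.4 / 1.9 2.5]. Elementwise product with the kernel and sum: -1.6·-1 + -1.4·1 + 1.9·0.5 + 2.5·1.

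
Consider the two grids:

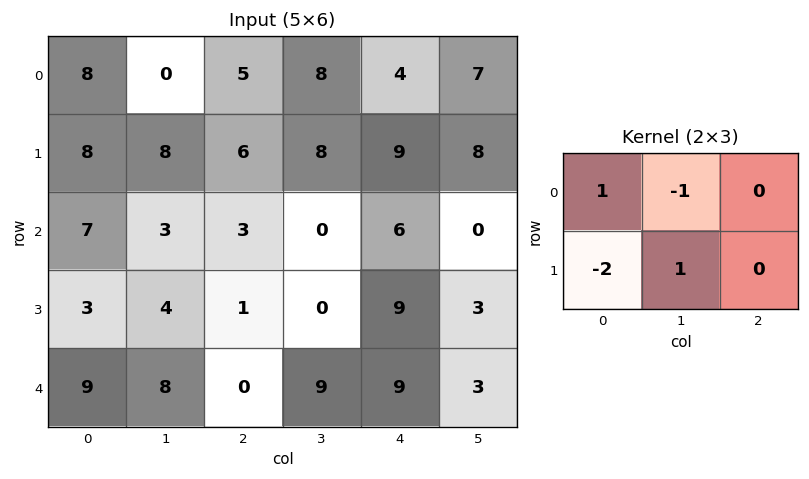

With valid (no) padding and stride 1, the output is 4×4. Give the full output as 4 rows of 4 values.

Output[0,0]: The receptive field on the input at this output position is [8 0 5 / 8 8 6]. Elementwise product with the kernel and sum: 8·1 + 0·-1 + 8·-2 + 8·1.

0 -15 -7 -3
-11 -1 -8 5
2 -7 1 3
-11 -13 10 -18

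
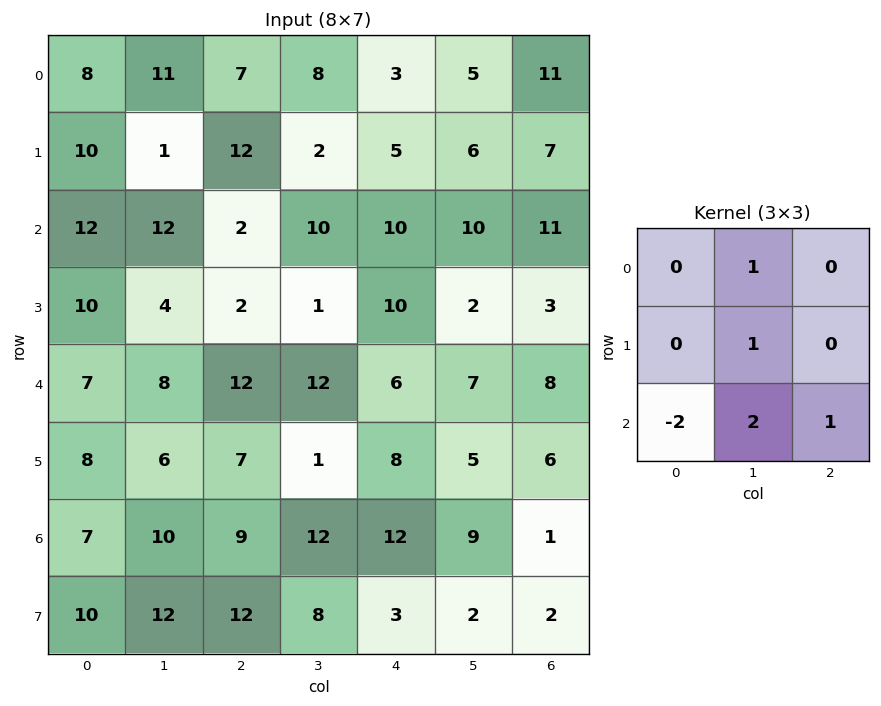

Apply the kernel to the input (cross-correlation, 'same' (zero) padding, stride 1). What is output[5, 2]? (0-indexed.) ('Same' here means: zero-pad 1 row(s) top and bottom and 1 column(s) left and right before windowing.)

29

The receptive field on the zero-padded input at this output position is [8 12 12 / 6 7 1 / 10 9 12]. Elementwise product with the kernel and sum: 12·1 + 7·1 + 10·-2 + 9·2 + 12·1.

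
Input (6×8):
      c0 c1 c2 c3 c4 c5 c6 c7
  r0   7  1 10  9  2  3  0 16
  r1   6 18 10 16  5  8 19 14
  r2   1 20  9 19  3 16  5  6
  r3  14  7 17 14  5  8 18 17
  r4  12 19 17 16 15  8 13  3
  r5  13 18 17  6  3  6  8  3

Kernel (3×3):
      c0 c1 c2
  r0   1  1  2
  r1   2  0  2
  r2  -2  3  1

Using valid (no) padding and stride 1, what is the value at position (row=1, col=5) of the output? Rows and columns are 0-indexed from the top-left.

154

The receptive field on the input at this output position is [8 19 14 / 16 5 6 / 8 18 17]. Elementwise product with the kernel and sum: 8·1 + 19·1 + 14·2 + 16·2 + 6·2 + 8·-2 + 18·3 + 17·1.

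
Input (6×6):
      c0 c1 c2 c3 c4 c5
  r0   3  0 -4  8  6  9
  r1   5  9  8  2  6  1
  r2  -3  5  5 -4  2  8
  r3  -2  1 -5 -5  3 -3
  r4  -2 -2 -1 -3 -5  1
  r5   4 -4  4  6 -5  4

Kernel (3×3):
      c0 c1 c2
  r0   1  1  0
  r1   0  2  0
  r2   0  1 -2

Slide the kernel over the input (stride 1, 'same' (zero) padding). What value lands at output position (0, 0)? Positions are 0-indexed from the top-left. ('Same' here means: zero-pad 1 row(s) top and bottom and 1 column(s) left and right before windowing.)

The receptive field on the zero-padded input at this output position is [0 0 0 / 0 3 0 / 0 5 9]. Elementwise product with the kernel and sum: 0·1 + 0·1 + 3·2 + 5·1 + 9·-2.

-7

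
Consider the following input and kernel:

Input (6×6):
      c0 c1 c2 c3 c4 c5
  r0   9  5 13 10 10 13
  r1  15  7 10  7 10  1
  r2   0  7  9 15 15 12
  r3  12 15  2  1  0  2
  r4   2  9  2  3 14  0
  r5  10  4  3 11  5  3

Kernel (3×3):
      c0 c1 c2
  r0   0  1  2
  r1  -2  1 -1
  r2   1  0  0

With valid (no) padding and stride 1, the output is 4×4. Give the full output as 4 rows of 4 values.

-2 29 16 46
37 19 11 -14
16 19 44 38
32 -11 -11 23

Output[0,0]: The receptive field on the input at this output position is [9 5 13 / 15 7 10 / 0 7 9]. Elementwise product with the kernel and sum: 5·1 + 13·2 + 15·-2 + 7·1 + 10·-1 + 0·1.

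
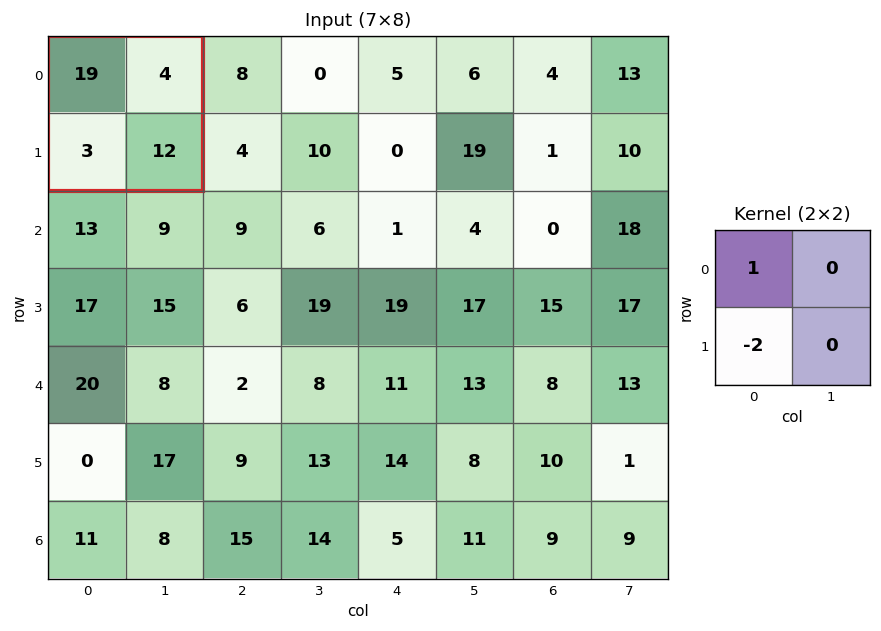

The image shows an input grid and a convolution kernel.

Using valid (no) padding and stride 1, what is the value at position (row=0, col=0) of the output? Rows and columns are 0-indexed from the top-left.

The receptive field on the input at this output position is [19 4 / 3 12]. Elementwise product with the kernel and sum: 19·1 + 3·-2.

13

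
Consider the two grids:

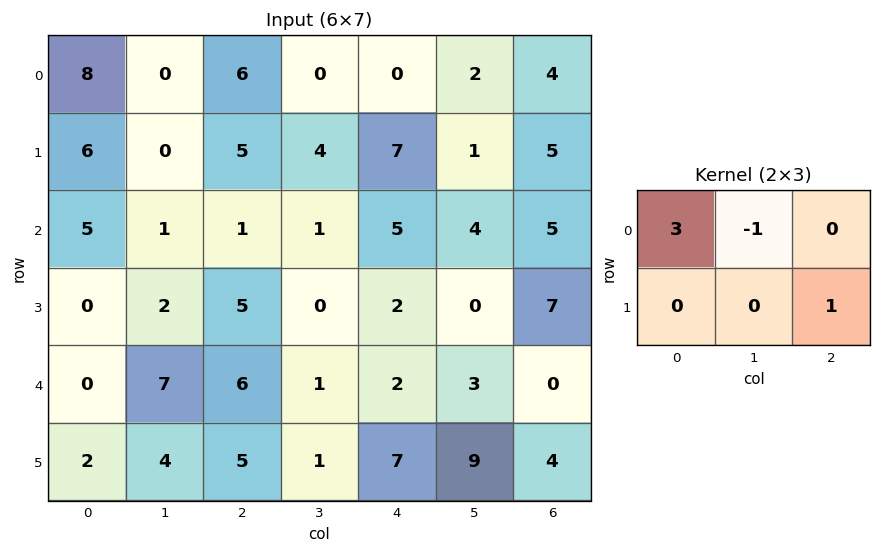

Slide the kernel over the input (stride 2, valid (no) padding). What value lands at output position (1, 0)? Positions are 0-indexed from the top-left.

19

The receptive field on the input at this output position is [5 1 1 / 0 2 5]. Elementwise product with the kernel and sum: 5·3 + 1·-1 + 5·1.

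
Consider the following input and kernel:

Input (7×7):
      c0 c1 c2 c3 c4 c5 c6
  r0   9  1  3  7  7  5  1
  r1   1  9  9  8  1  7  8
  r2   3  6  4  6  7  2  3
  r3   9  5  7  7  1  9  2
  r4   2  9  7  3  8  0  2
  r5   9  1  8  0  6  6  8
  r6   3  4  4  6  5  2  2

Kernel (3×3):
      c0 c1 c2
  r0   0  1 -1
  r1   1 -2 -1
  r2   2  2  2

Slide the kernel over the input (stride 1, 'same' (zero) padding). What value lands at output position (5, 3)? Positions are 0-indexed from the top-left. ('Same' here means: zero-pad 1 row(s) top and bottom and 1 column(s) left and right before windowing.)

The receptive field on the zero-padded input at this output position is [7 3 8 / 8 0 6 / 4 6 5]. Elementwise product with the kernel and sum: 3·1 + 8·-1 + 8·1 + 0·-2 + 6·-1 + 4·2 + 6·2 + 5·2.

27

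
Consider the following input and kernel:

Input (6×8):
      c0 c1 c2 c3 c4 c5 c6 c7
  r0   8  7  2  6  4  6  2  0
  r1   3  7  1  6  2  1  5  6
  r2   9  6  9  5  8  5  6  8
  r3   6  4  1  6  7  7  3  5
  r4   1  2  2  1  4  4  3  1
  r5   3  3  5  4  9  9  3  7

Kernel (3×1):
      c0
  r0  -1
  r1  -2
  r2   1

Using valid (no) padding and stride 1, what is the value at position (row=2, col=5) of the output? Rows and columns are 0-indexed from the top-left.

The receptive field on the input at this output position is [5 / 7 / 4]. Elementwise product with the kernel and sum: 5·-1 + 7·-2 + 4·1.

-15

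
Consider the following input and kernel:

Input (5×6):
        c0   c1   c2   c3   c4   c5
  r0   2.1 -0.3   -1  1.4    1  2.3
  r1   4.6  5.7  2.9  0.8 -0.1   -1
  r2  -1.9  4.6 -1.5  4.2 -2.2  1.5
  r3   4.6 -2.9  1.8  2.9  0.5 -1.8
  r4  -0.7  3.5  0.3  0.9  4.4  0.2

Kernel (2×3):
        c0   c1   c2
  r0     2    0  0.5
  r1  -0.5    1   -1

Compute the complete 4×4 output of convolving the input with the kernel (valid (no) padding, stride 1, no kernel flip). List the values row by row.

4.2 -0.65 -2.05 4.45
17.7 3.8 12.9 -4.7
-11.55 11.65 -2.6 10
13.65 -6.7 0.2 8.65

Output[0,0]: The receptive field on the input at this output position is [2.1 -0.3 -1 / 4.6 5.7 2.9]. Elementwise product with the kernel and sum: 2.1·2 + -1·0.5 + 4.6·-0.5 + 5.7·1 + 2.9·-1.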